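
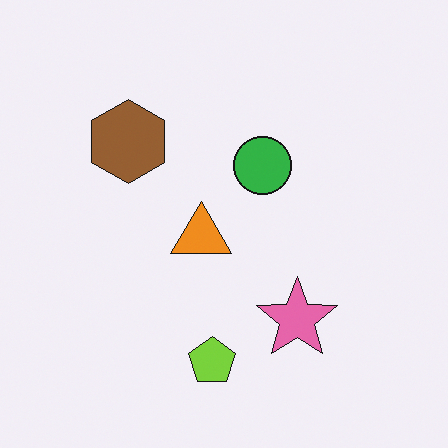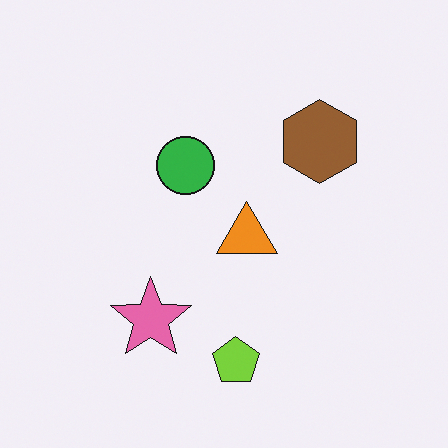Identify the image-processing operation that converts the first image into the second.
This is the original image flipped horizontally (left ↔ right).

The brown hexagon is in the top-left of the first image and the top-right of the second — shapes on opposite sides of the vertical midline have swapped in a mirror flip.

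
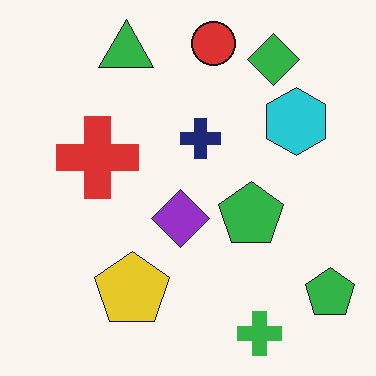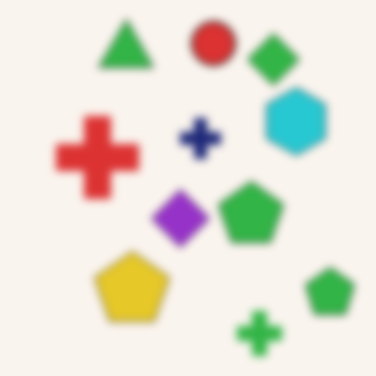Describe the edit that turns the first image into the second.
The second image is the first moderately blurred.

Shape edges and outlines are uniformly softened across the whole image.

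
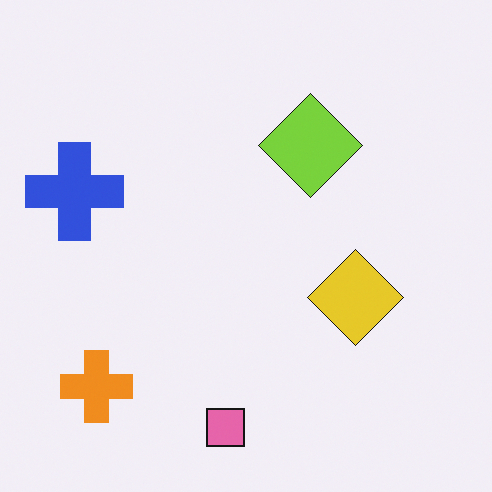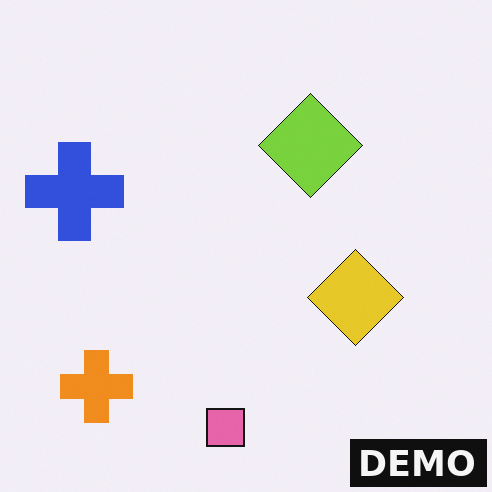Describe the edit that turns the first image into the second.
It was watermarked with the text "DEMO" in the lower-right corner.

A dark label reading "DEMO" appears in the lower-right corner.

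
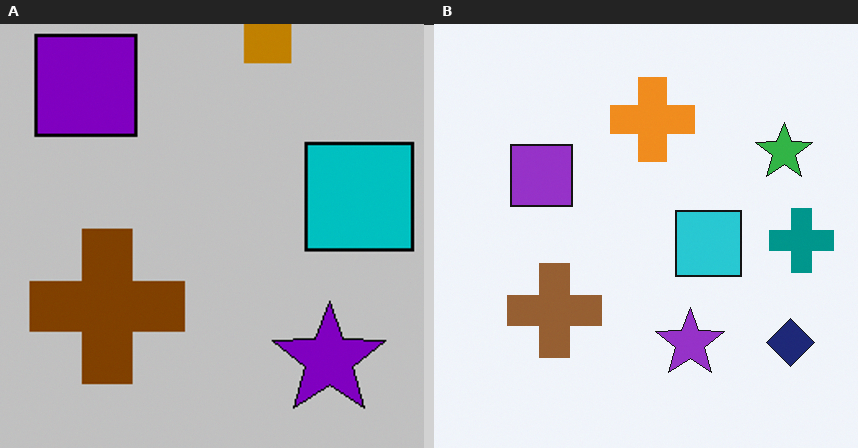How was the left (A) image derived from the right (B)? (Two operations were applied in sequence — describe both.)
This is the original image heavily posterized to just a handful of flat colors, then cropped tightly and scaled back up.

Each flat color has snapped to a coarser quantized level — most visibly, the near-white background has dropped to a flat grey. The visible shapes are larger and the field of view is narrower; shapes near the original edges may be partly or wholly outside the frame — a crop-and-rescale.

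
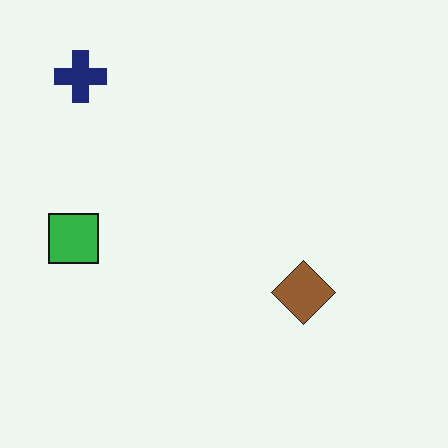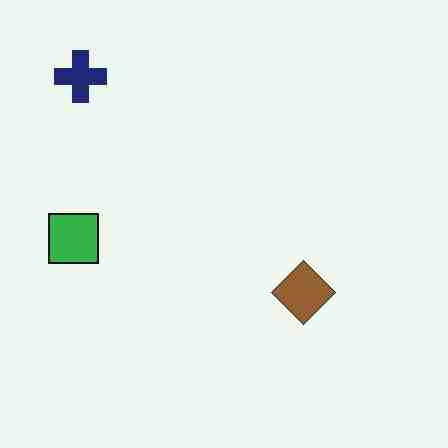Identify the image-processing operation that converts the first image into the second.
This is the original image heavily JPEG-compressed with obvious blocking artifacts.

Blocky 8×8 compression artifacts appear around shape edges and the flat background shows ringing — characteristic JPEG degradation.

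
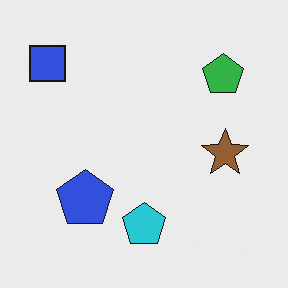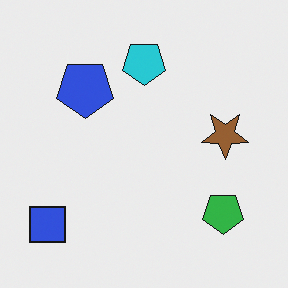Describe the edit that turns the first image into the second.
This is the original image flipped vertically (top ↔ bottom).

The cyan pentagon is in the bottom of the first image and the top of the second — shapes on opposite sides of the horizontal midline have swapped in a mirror flip.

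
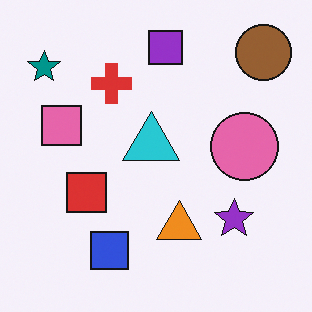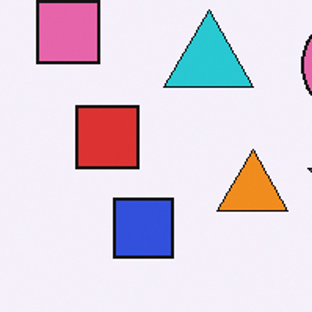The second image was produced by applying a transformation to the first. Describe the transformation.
Cropped to a modestly smaller region and rescaled.

The visible shapes are larger and the field of view is narrower; shapes near the original edges may be partly or wholly outside the frame — a crop-and-rescale.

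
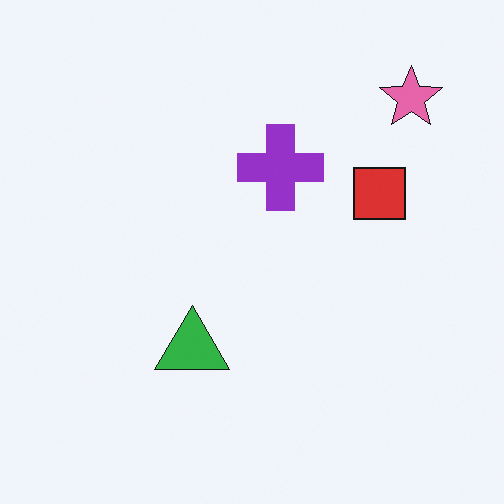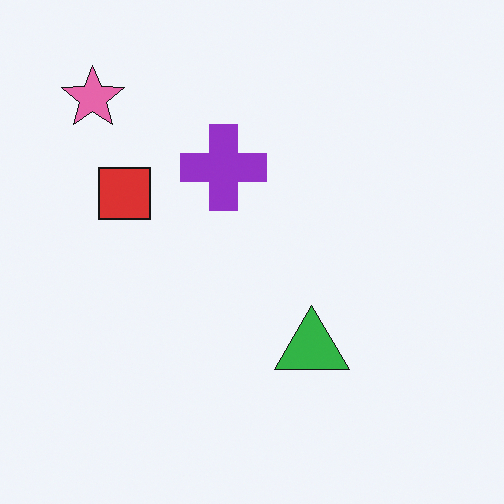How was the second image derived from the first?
Flipped horizontally (left ↔ right).

The pink star is in the top-right of the first image and the top-left of the second — shapes on opposite sides of the vertical midline have swapped in a mirror flip.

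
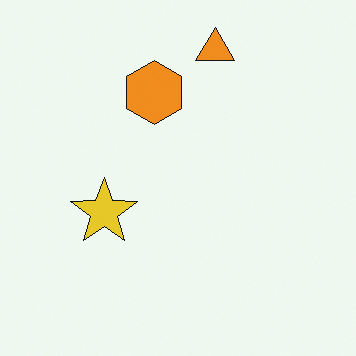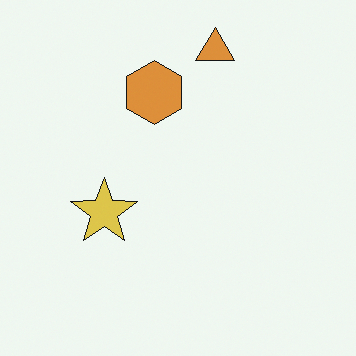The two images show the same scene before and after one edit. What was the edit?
This is the original image slightly desaturated.

All colors are more muted and greyish — a global saturation change.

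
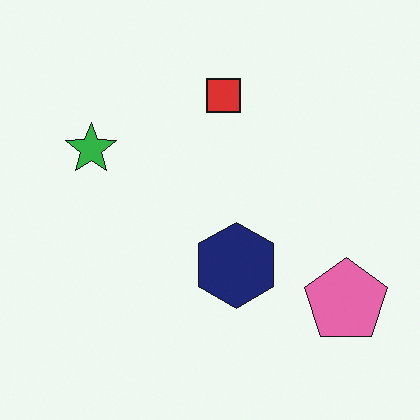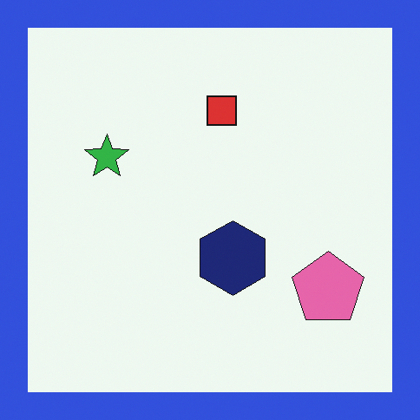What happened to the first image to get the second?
It was framed with a blue border.

A solid blue frame runs around the edge of the second image, with the content slightly shrunk inside it.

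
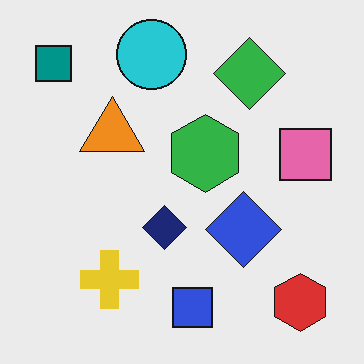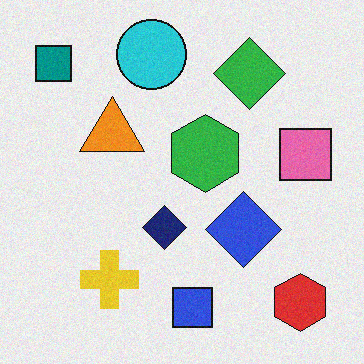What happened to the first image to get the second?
The second image is the first degraded with a light layer of grain.

Random speckle covers the whole image, including the flat background.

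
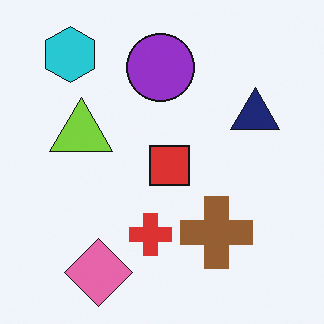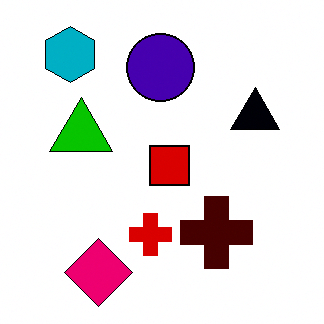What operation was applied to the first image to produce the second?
The transformation is: boosted in contrast.

Tones are pushed away from mid-grey across the whole image — a global contrast change.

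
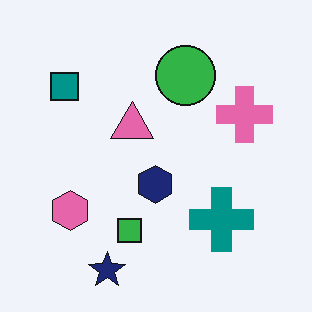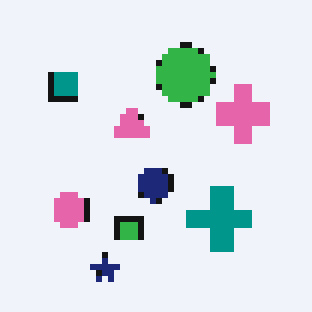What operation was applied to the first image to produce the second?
The image was pixelated into visible square blocks.

Shapes are reduced to large square blocks; fine edges and outlines are lost — a downscale-then-upscale (mosaic) effect.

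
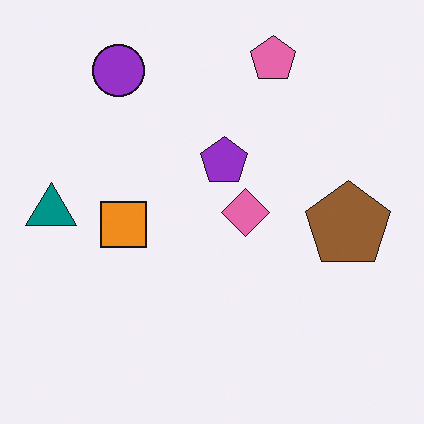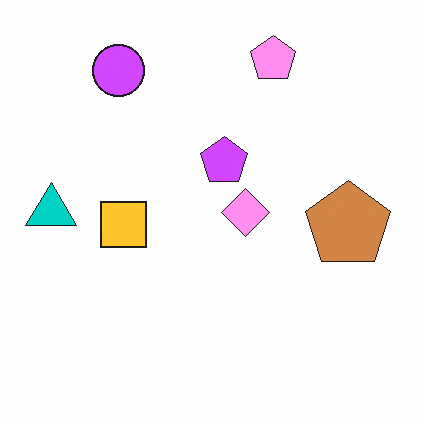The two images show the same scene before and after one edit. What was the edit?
This is the original image noticeably brightened.

Every pixel — background and shapes alike — is uniformly brightened.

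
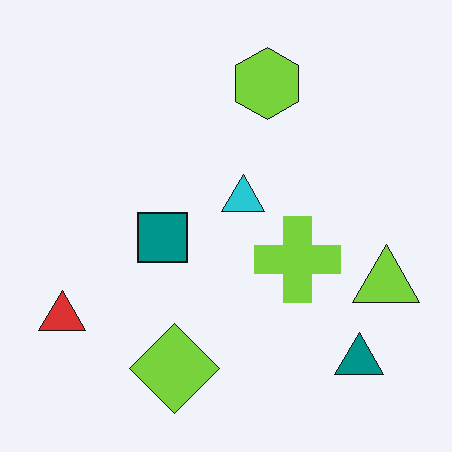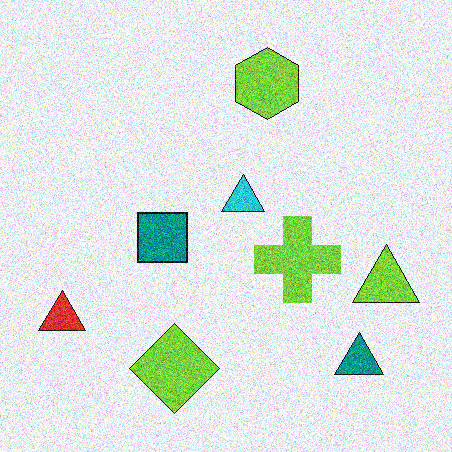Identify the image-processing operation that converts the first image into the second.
Degraded with a thick layer of grain.

Random speckle covers the whole image, including the flat background.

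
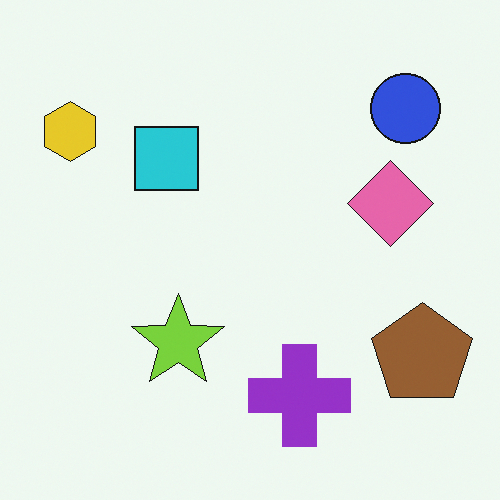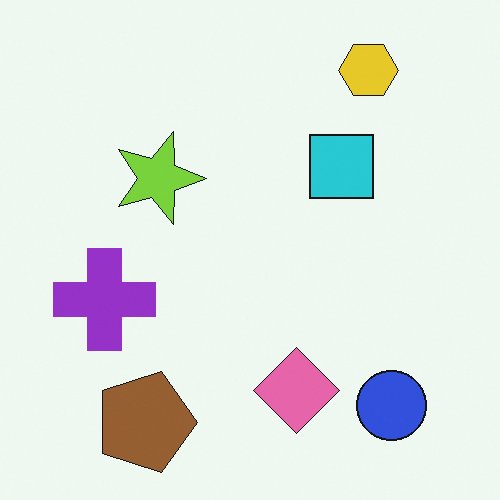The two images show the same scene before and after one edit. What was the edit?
It was rotated 90° clockwise.

The yellow hexagon sits in the top-left of the first image and the top-right of the second — consistent with a whole-image 90° clockwise rotation.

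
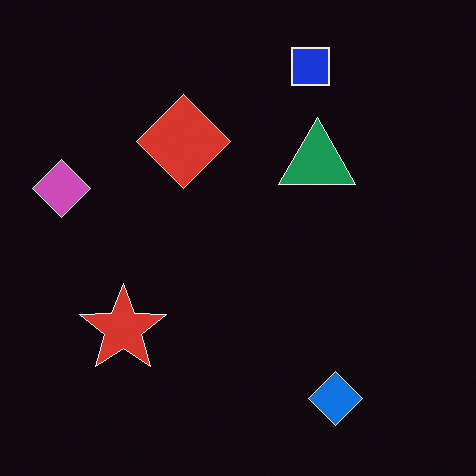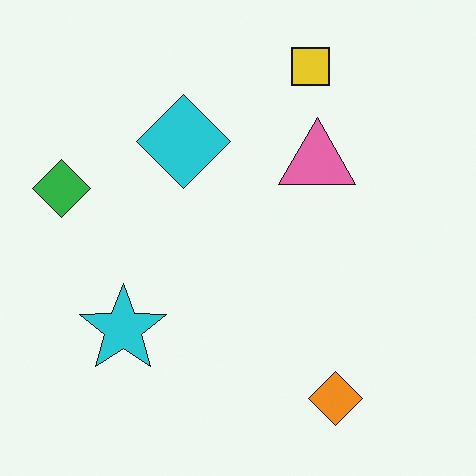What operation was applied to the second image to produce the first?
It was color-inverted (negative).

The light background has become dark and every shape's color is its complement — a photographic negative.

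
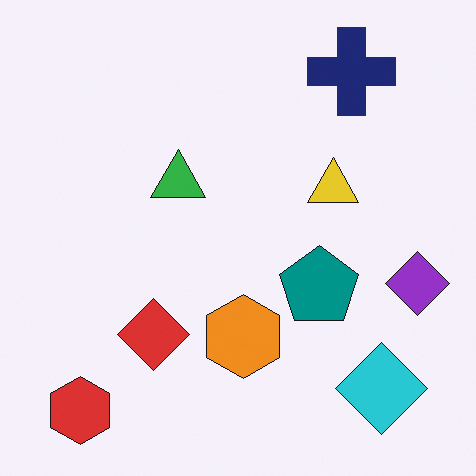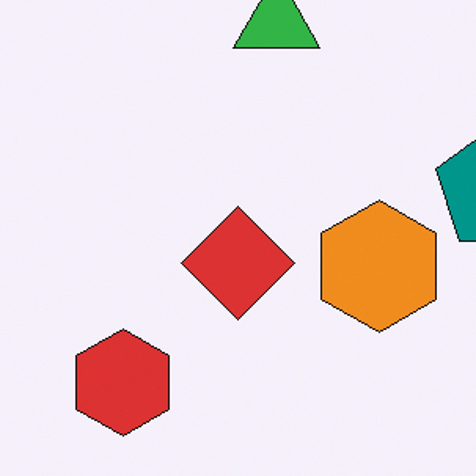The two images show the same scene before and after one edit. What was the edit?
Cropped slightly and scaled back up.

The visible shapes are larger and the field of view is narrower; shapes near the original edges may be partly or wholly outside the frame — a crop-and-rescale.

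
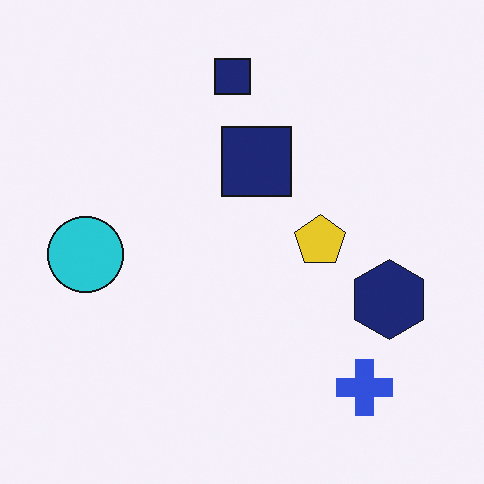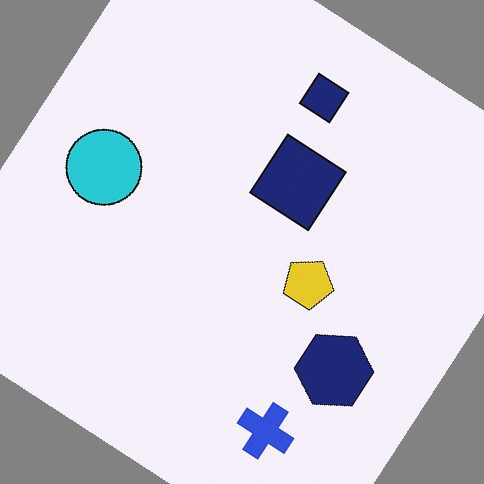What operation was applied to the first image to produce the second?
Rotated clockwise by a large amount — several tens of degrees.

Every shape is tilted by the same angle and the image corners show triangular fill wedges — a whole-image rotation by a non-right angle.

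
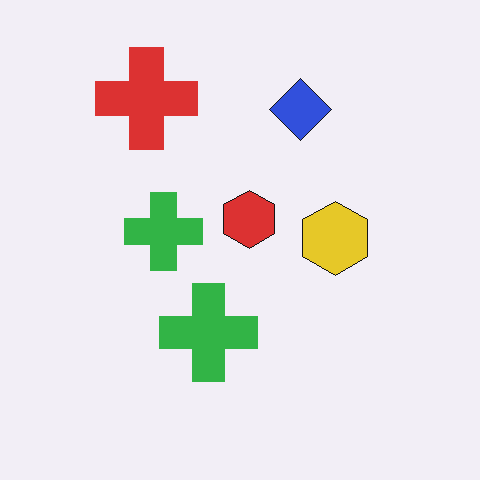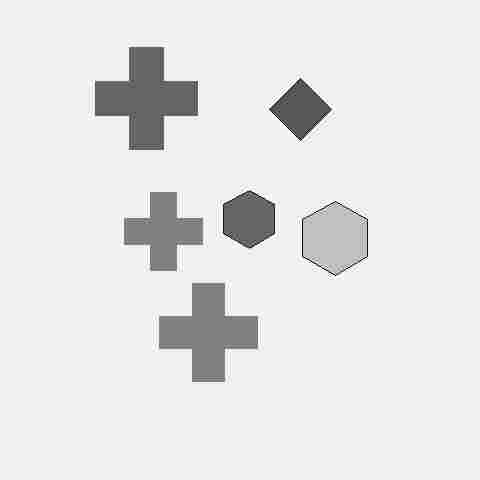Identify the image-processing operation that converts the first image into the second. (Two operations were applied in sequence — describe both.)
The image was converted to grayscale, then heavily JPEG-compressed with obvious blocking artifacts.

All color is removed — every shape is now a shade of grey. Blocky 8×8 compression artifacts appear around shape edges and the flat background shows ringing — characteristic JPEG degradation.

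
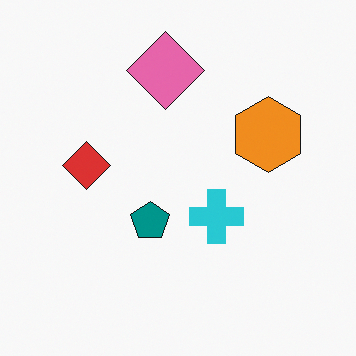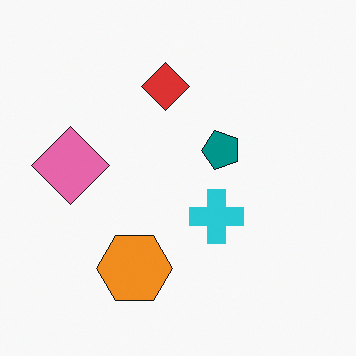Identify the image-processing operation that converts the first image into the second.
This is the original image transposed (reflected across the top-left ↔ bottom-right diagonal).

Shapes have swapped their row and column positions — what was in the top-right is now in the bottom-left — a diagonal reflection.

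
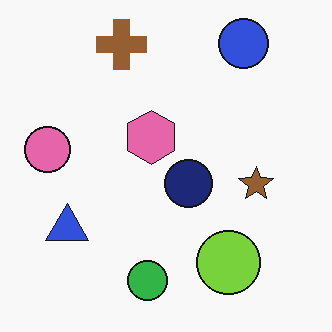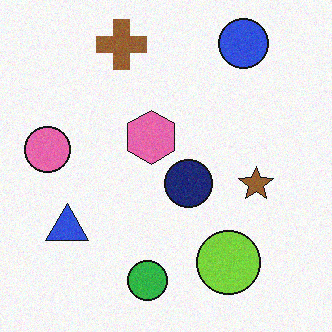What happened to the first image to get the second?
The transformation is: degraded with light additive noise.

Random speckle covers the whole image, including the flat background.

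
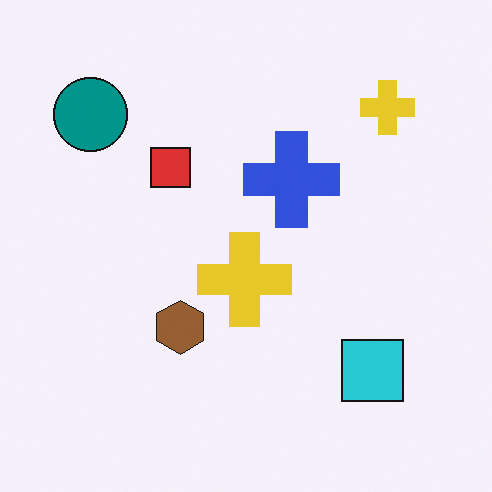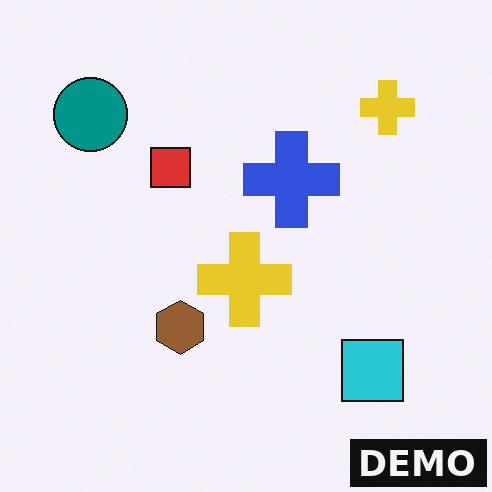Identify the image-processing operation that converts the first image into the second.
The second image is the first watermarked with the text "DEMO" in the lower-right corner.

A dark label reading "DEMO" appears in the lower-right corner.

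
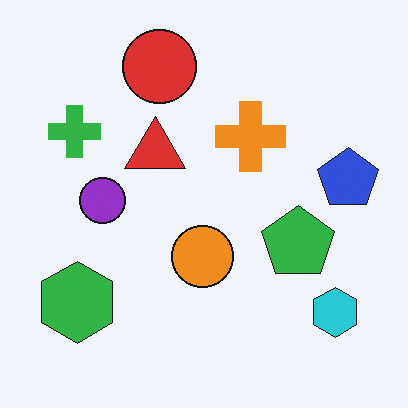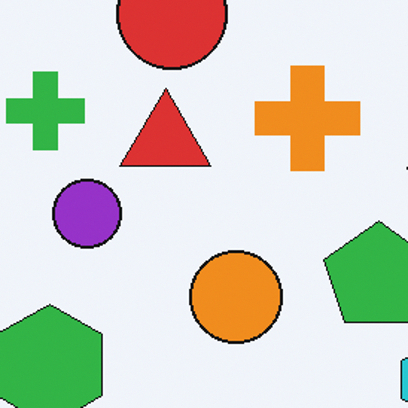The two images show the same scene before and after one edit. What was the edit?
This is the original image cropped slightly and scaled back up.

The visible shapes are larger and the field of view is narrower; shapes near the original edges may be partly or wholly outside the frame — a crop-and-rescale.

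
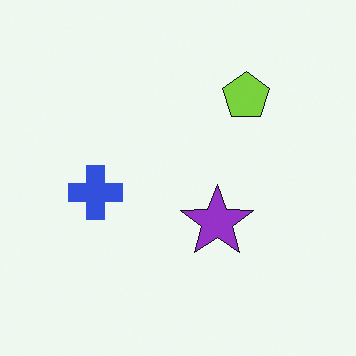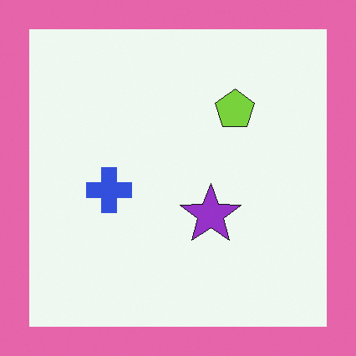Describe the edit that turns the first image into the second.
This is the original image framed with a pink border.

A solid pink frame runs around the edge of the second image, with the content slightly shrunk inside it.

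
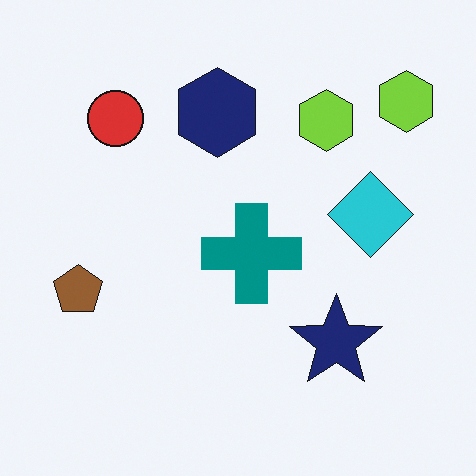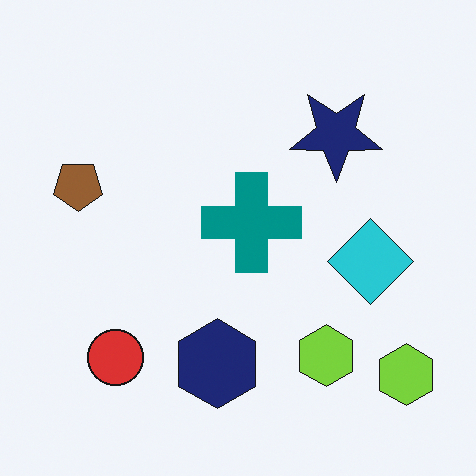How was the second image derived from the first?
Flipped vertically (top ↔ bottom).

The navy hexagon is in the top of the first image and the bottom of the second — shapes on opposite sides of the horizontal midline have swapped in a mirror flip.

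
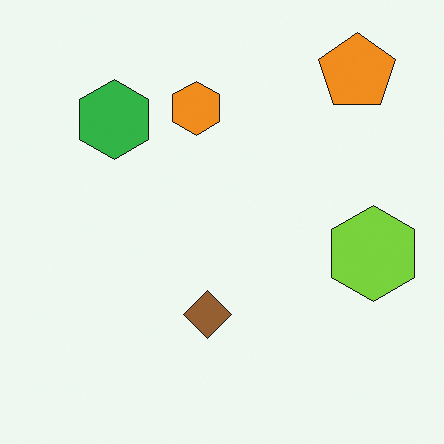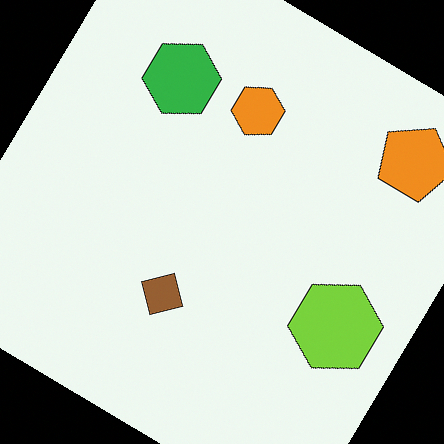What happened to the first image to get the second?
The image was rotated clockwise by a large amount — several tens of degrees.

Every shape is tilted by the same angle and the image corners show triangular fill wedges — a whole-image rotation by a non-right angle.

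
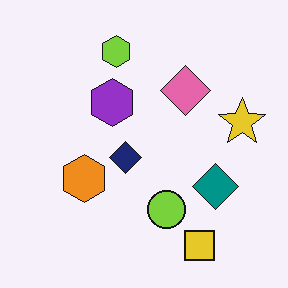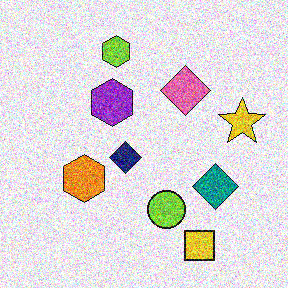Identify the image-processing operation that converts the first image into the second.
The image was degraded with a thick layer of grain.

Random speckle covers the whole image, including the flat background.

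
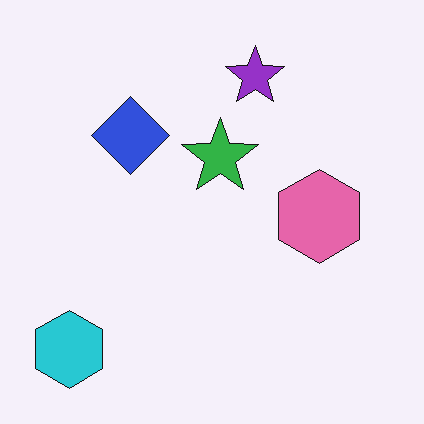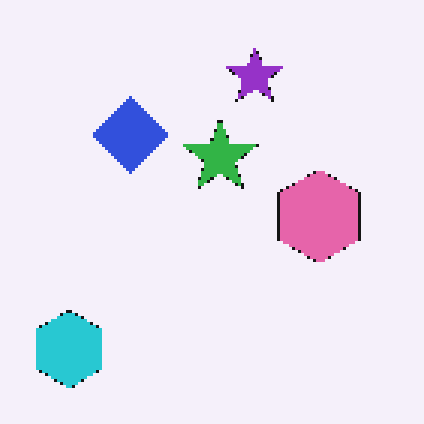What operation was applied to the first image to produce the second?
Mildly pixelated.

Shapes are reduced to large square blocks; fine edges and outlines are lost — a downscale-then-upscale (mosaic) effect.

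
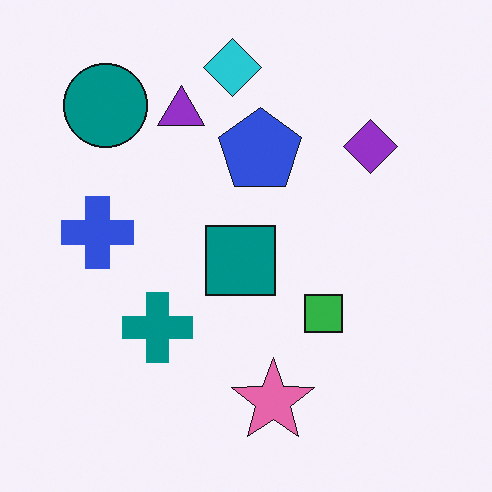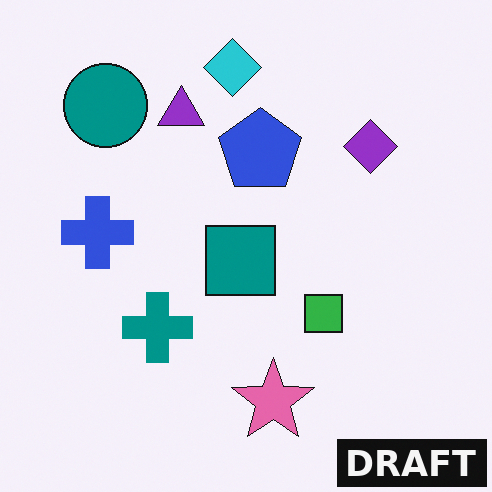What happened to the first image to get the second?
The second image is the first watermarked with the text "DRAFT" in the lower-right corner.

A dark label reading "DRAFT" appears in the lower-right corner.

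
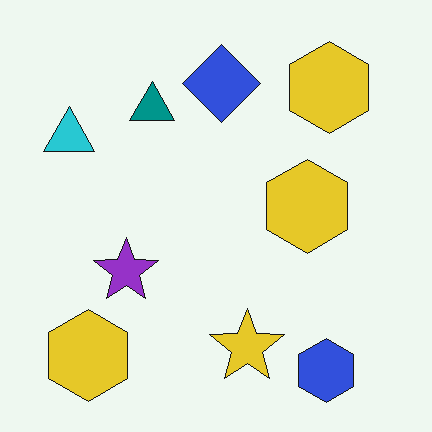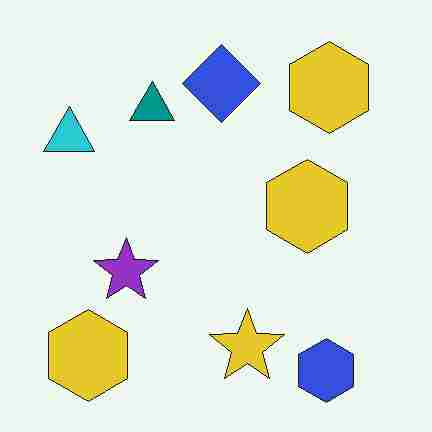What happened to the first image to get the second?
The transformation is: heavily JPEG-compressed with obvious blocking artifacts.

Blocky 8×8 compression artifacts appear around shape edges and the flat background shows ringing — characteristic JPEG degradation.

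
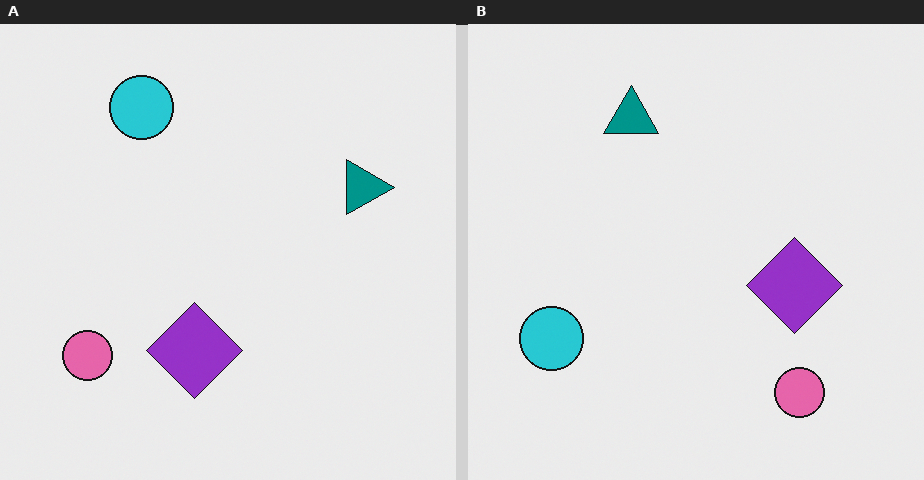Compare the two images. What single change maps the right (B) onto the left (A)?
It was rotated 90° clockwise.

The pink circle sits in the bottom-right of the right (B) image and the bottom-left of the left (A) — consistent with a whole-image 90° clockwise rotation.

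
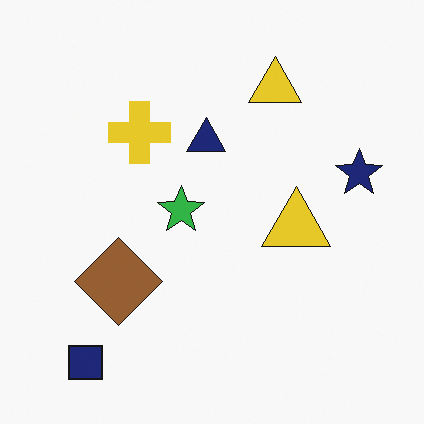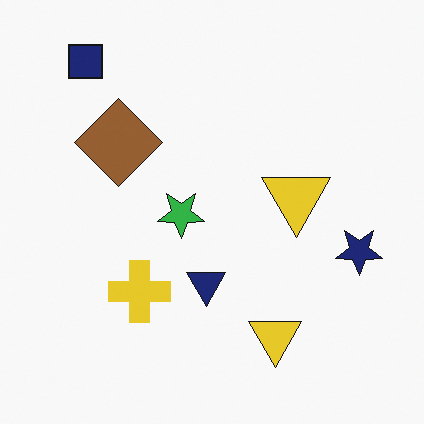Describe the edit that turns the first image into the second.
Flipped vertically (top ↔ bottom).

The navy square is in the bottom-left of the first image and the top-left of the second — shapes on opposite sides of the horizontal midline have swapped in a mirror flip.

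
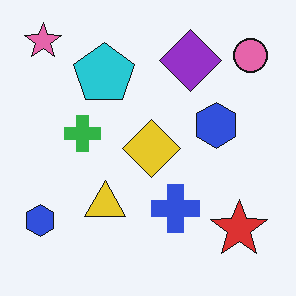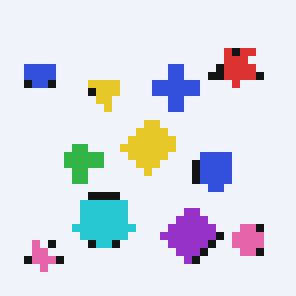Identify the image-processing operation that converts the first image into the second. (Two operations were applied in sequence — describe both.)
The transformation is: flipped vertically (top ↔ bottom), then pixelated into visible square blocks.

The pink star is in the top-left of the first image and the bottom-left of the second — shapes on opposite sides of the horizontal midline have swapped in a mirror flip. Shapes are reduced to large square blocks; fine edges and outlines are lost — a downscale-then-upscale (mosaic) effect.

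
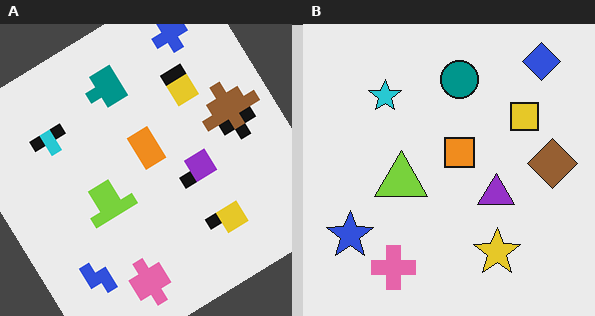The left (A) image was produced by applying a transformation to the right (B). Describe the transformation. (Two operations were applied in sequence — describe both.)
It was heavily pixelated into large blocks, then rotated counter-clockwise by a large amount — several tens of degrees.

Shapes are reduced to large square blocks; fine edges and outlines are lost — a downscale-then-upscale (mosaic) effect. Every shape is tilted by the same angle and the image corners show triangular fill wedges — a whole-image rotation by a non-right angle.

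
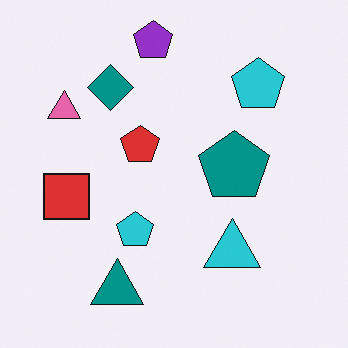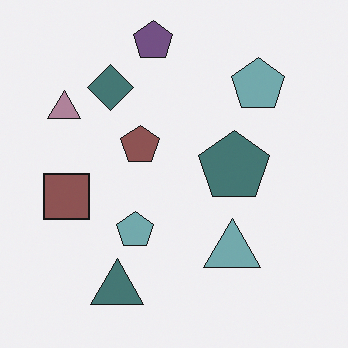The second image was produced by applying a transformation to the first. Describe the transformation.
The transformation is: made much more muted (saturation change).

All colors are more muted and greyish — a global saturation change.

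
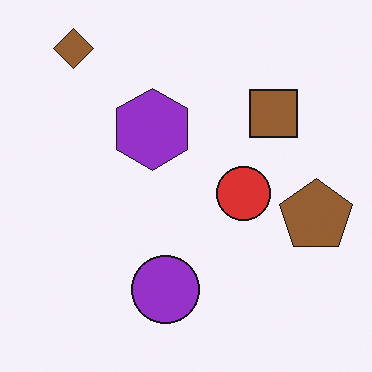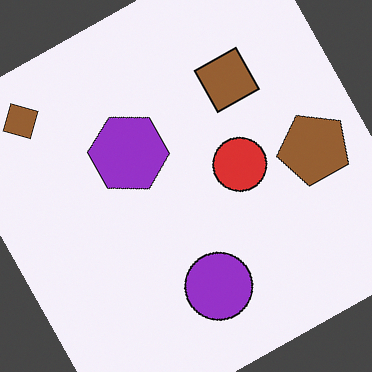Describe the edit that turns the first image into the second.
The second image is the first rotated counter-clockwise by a moderate amount.

Every shape is tilted by the same angle and the image corners show triangular fill wedges — a whole-image rotation by a non-right angle.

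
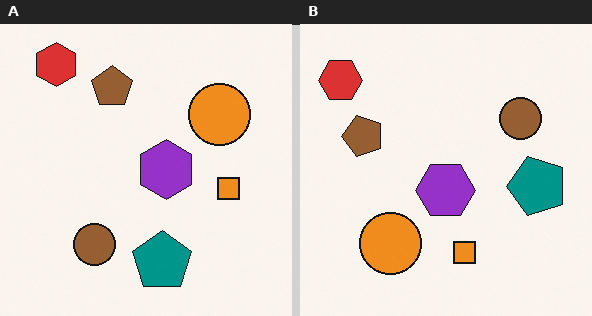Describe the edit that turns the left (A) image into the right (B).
The transformation is: transposed (reflected across the top-left ↔ bottom-right diagonal).

Shapes have swapped their row and column positions — what was in the top-right is now in the bottom-left — a diagonal reflection.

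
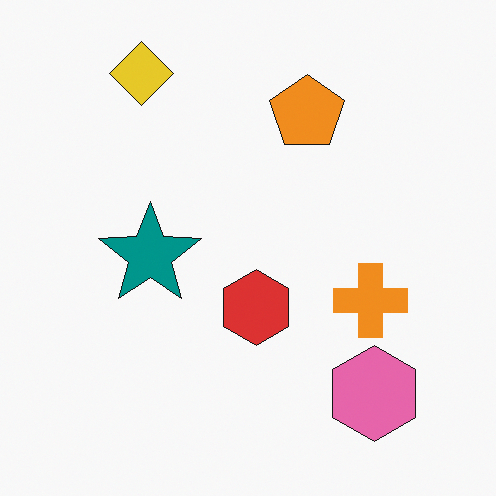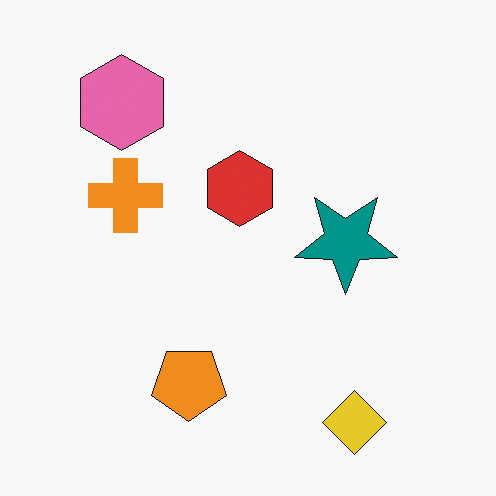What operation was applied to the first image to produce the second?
Rotated 180°.

The yellow diamond sits in the top-left of the first image and the bottom-right of the second — consistent with a whole-image 180° rotation.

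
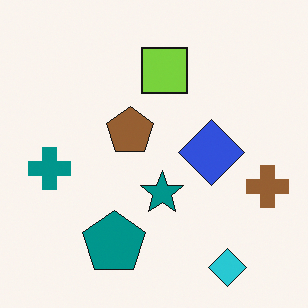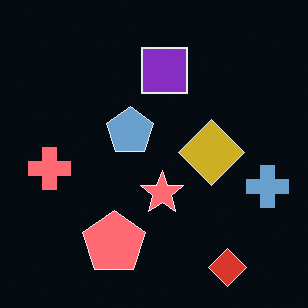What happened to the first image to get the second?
This is the original image color-inverted (negative).

The light background has become dark and every shape's color is its complement — a photographic negative.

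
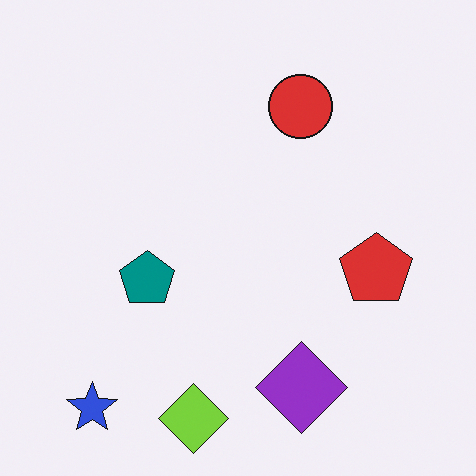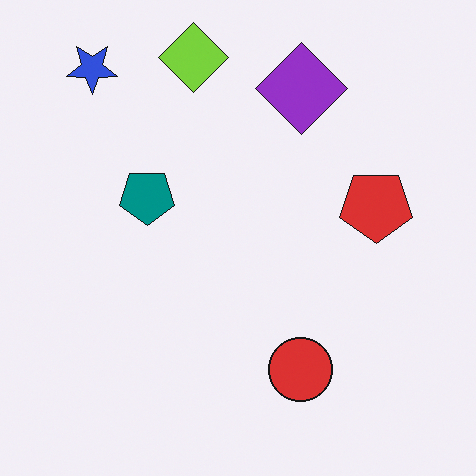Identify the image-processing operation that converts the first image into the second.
This is the original image flipped vertically (top ↔ bottom).

The lime diamond is in the bottom of the first image and the top of the second — shapes on opposite sides of the horizontal midline have swapped in a mirror flip.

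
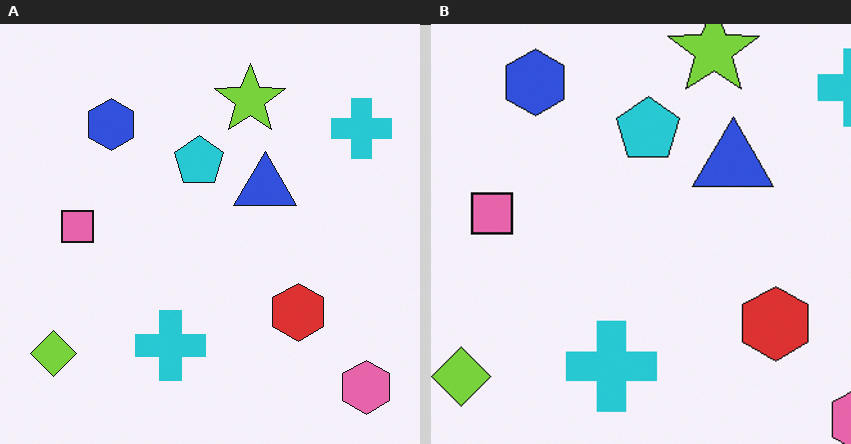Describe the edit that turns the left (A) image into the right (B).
The transformation is: cropped to a modestly smaller region and rescaled.

The visible shapes are larger and the field of view is narrower; shapes near the original edges may be partly or wholly outside the frame — a crop-and-rescale.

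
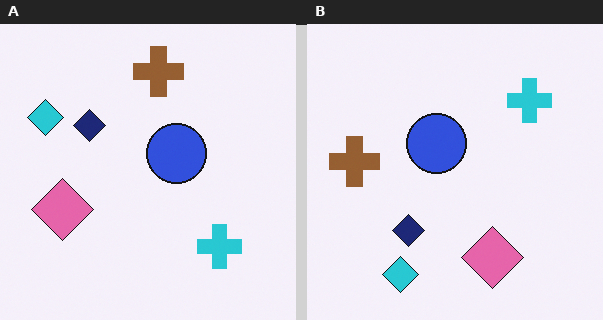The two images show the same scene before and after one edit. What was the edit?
This is the original image rotated 90° counter-clockwise.

The cyan diamond sits in the top-left of the left (A) image and the bottom-left of the right (B) — consistent with a whole-image 90° counter-clockwise rotation.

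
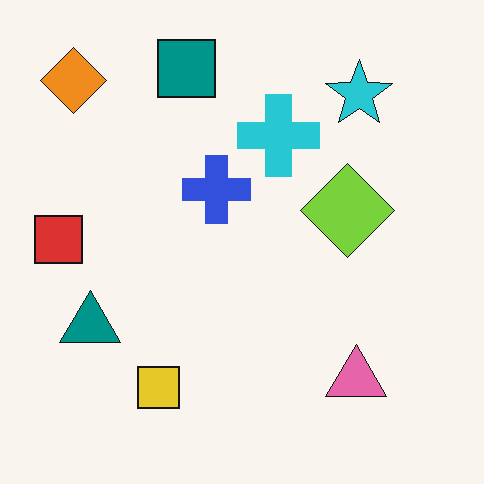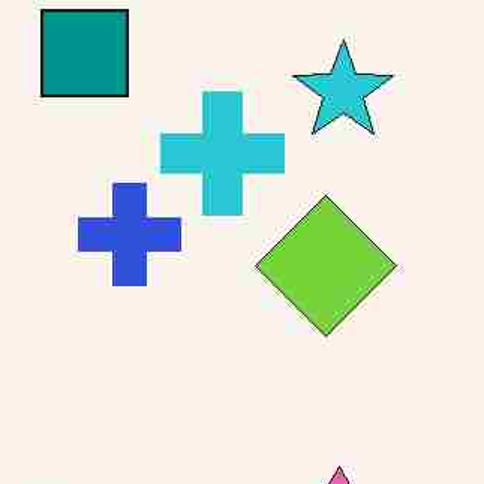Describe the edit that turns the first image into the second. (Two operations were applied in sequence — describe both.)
It was degraded with heavy JPEG compression, then cropped to a modestly smaller region and rescaled.

Blocky 8×8 compression artifacts appear around shape edges and the flat background shows ringing — characteristic JPEG degradation. The visible shapes are larger and the field of view is narrower; shapes near the original edges may be partly or wholly outside the frame — a crop-and-rescale.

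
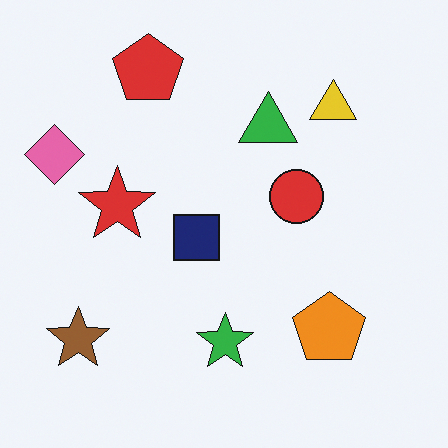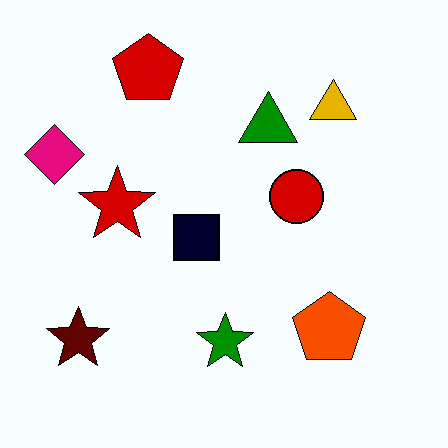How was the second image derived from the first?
Given much higher contrast.

Tones are pushed away from mid-grey across the whole image — a global contrast change.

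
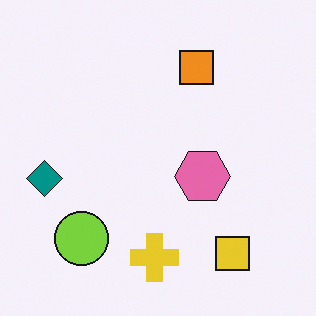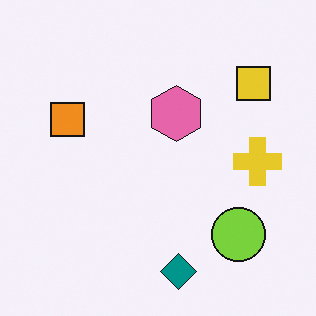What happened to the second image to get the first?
It was rotated 90° clockwise.

The yellow square sits in the top-right of the second image and the bottom-right of the first — consistent with a whole-image 90° clockwise rotation.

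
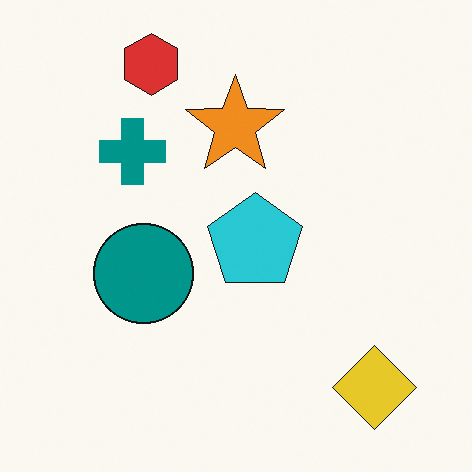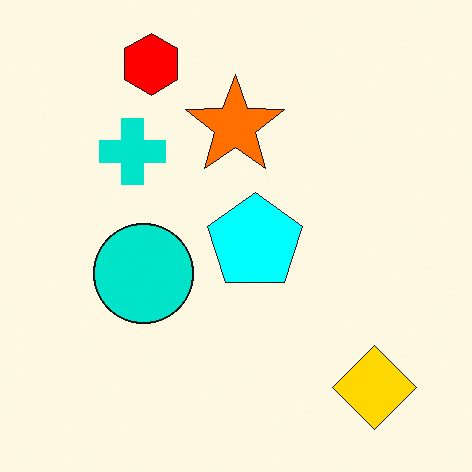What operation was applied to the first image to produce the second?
The second image is the first heavily oversaturated.

All colors are more vivid — a global saturation change.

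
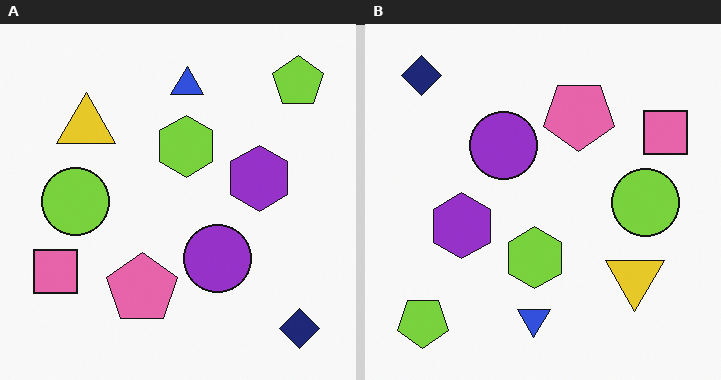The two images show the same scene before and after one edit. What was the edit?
The right (B) image is the left (A) rotated 180°.

The navy diamond sits in the bottom-right of the left (A) image and the top-left of the right (B) — consistent with a whole-image 180° rotation.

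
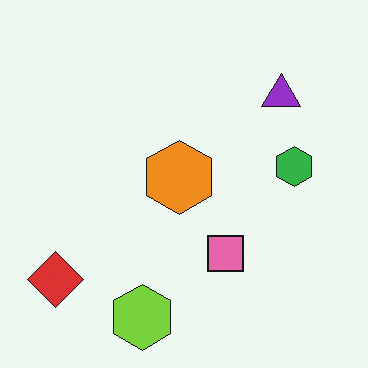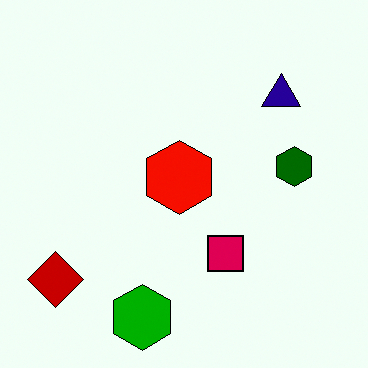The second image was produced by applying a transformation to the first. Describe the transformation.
It was given much higher contrast.

Tones are pushed away from mid-grey across the whole image — a global contrast change.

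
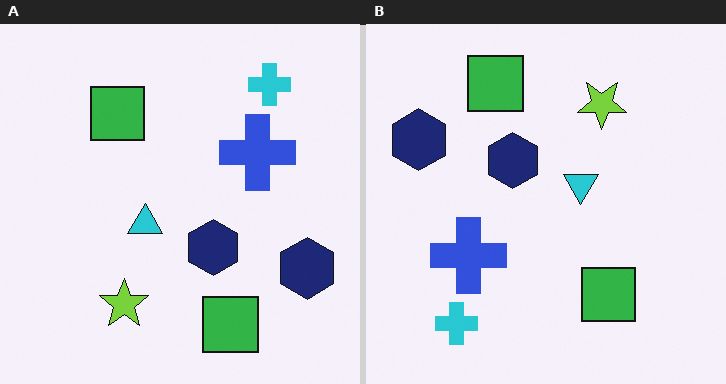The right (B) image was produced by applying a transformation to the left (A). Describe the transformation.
Rotated 180°.

The cyan cross sits in the top-right of the left (A) image and the bottom-left of the right (B) — consistent with a whole-image 180° rotation.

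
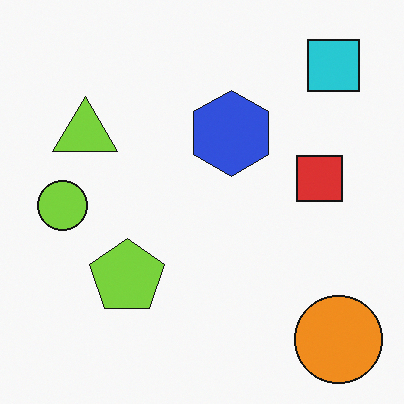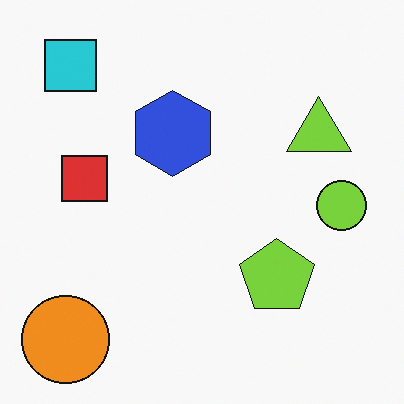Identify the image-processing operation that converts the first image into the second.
The image was flipped horizontally (left ↔ right).

The lime circle is in the left of the first image and the right of the second — shapes on opposite sides of the vertical midline have swapped in a mirror flip.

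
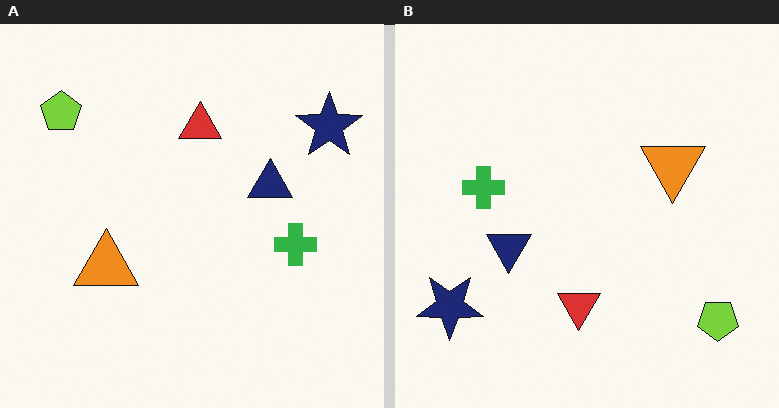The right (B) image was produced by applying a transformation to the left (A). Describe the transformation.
The image was rotated 180°.

The lime pentagon sits in the top-left of the left (A) image and the bottom-right of the right (B) — consistent with a whole-image 180° rotation.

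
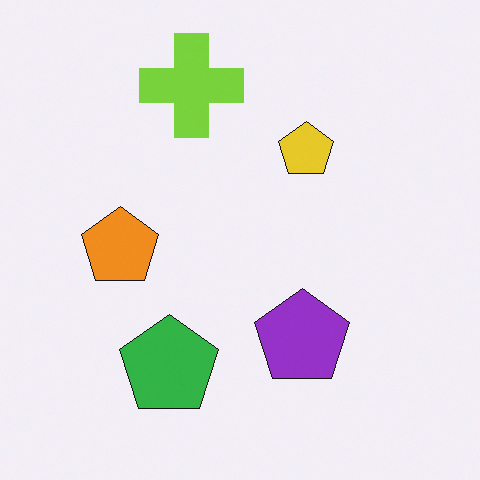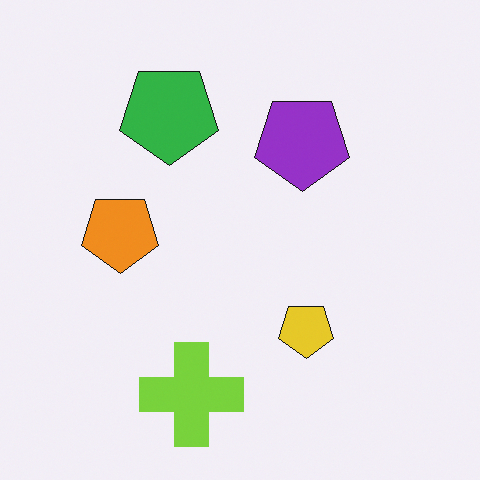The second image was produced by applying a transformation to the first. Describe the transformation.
Flipped vertically (top ↔ bottom).

The lime cross is in the top of the first image and the bottom of the second — shapes on opposite sides of the horizontal midline have swapped in a mirror flip.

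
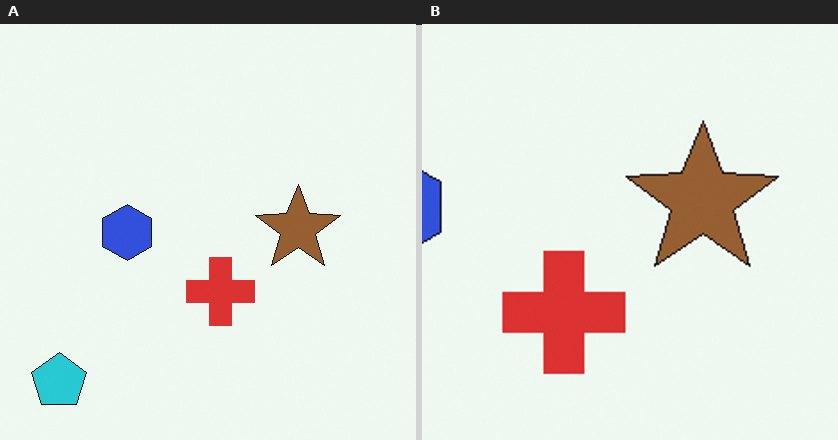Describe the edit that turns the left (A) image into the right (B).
This is the original image cropped tightly and scaled back up.

The visible shapes are larger and the field of view is narrower; shapes near the original edges may be partly or wholly outside the frame — a crop-and-rescale.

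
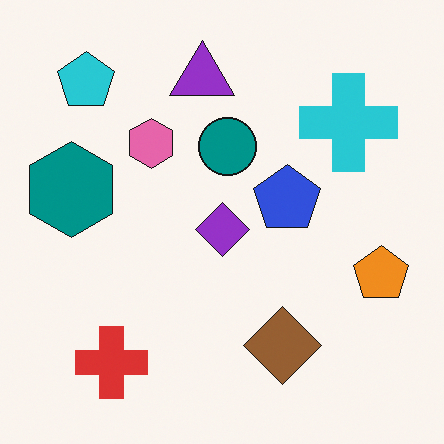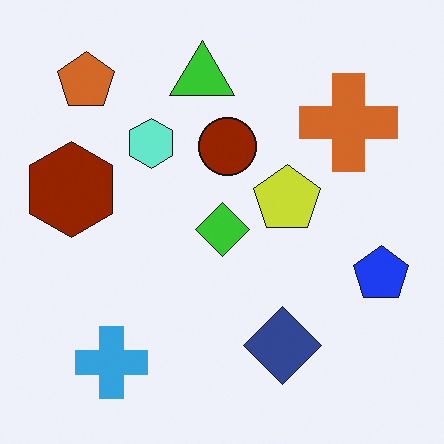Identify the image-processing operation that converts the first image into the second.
It was hue-shifted by a large amount.

Every shape's color has rotated by the same amount around the hue wheel — a uniform hue shift.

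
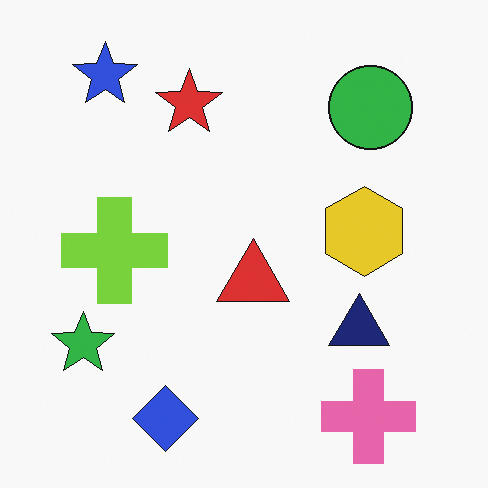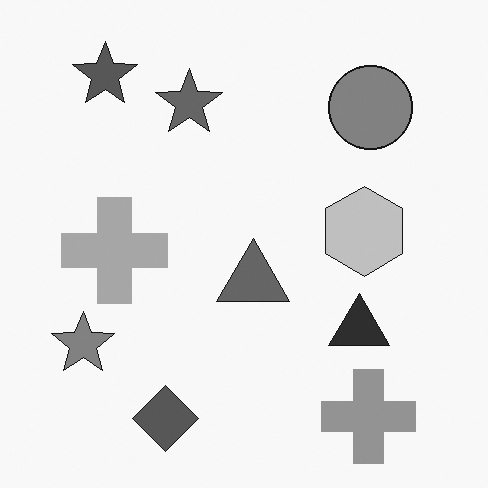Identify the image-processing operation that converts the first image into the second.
This is the original image converted to grayscale.

All color is removed — every shape is now a shade of grey.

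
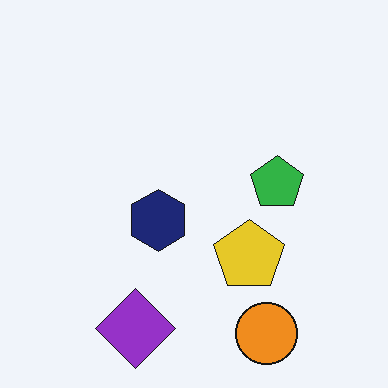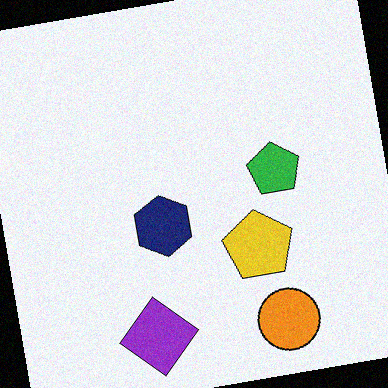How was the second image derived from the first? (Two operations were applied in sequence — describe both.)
Rotated counter-clockwise by a small amount, then degraded with subtle gaussian noise.

Every shape is tilted by the same angle and the image corners show triangular fill wedges — a whole-image rotation by a non-right angle. Random speckle covers the whole image, including the flat background.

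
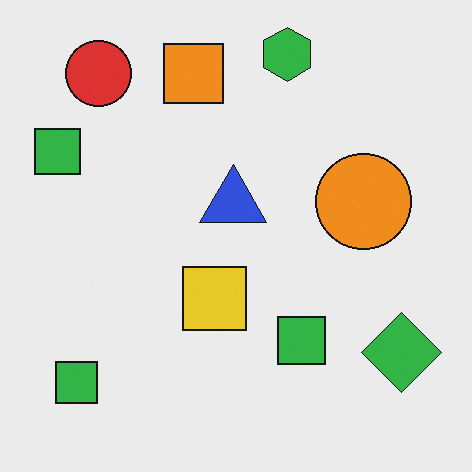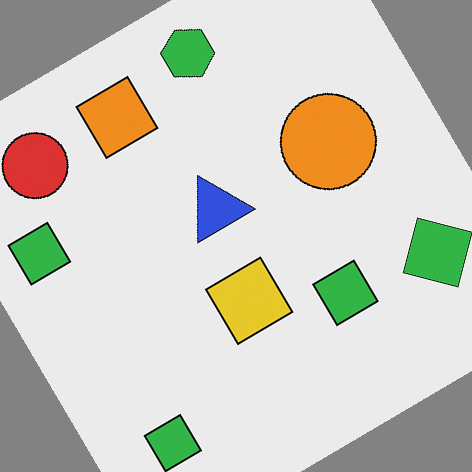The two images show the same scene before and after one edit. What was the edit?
Rotated counter-clockwise by a large amount — several tens of degrees.

Every shape is tilted by the same angle and the image corners show triangular fill wedges — a whole-image rotation by a non-right angle.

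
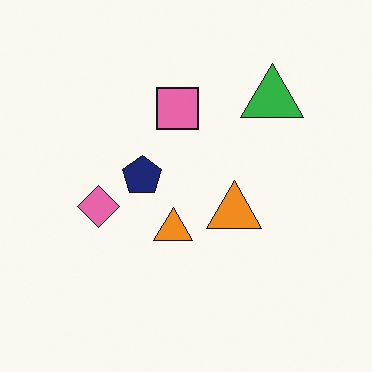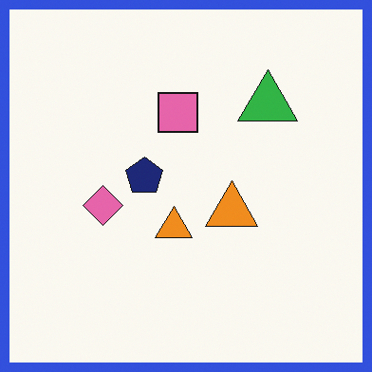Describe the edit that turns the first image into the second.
The image was framed with a blue border.

A solid blue frame runs around the edge of the second image, with the content slightly shrunk inside it.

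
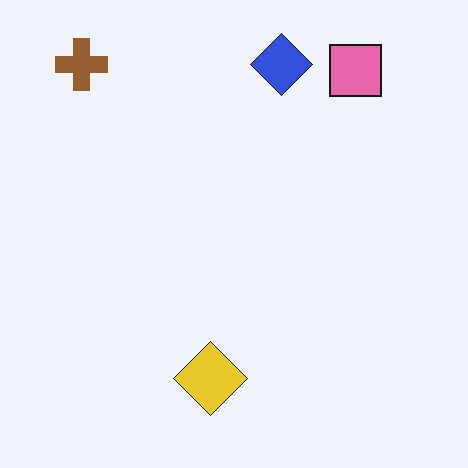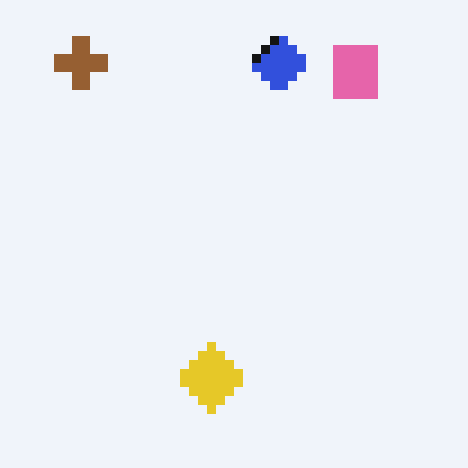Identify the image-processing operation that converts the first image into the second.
The image was coarsely pixelated.

Shapes are reduced to large square blocks; fine edges and outlines are lost — a downscale-then-upscale (mosaic) effect.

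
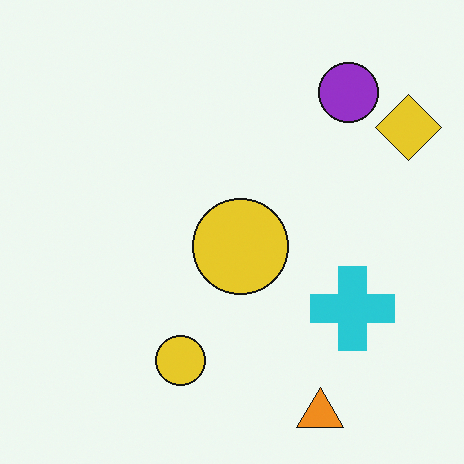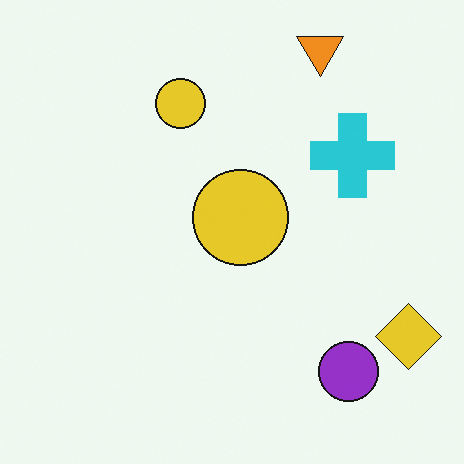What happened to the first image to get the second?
The image was flipped vertically (top ↔ bottom).

The orange triangle is in the bottom-right of the first image and the top-right of the second — shapes on opposite sides of the horizontal midline have swapped in a mirror flip.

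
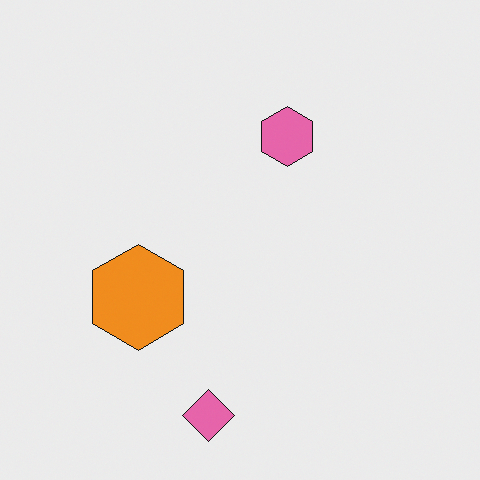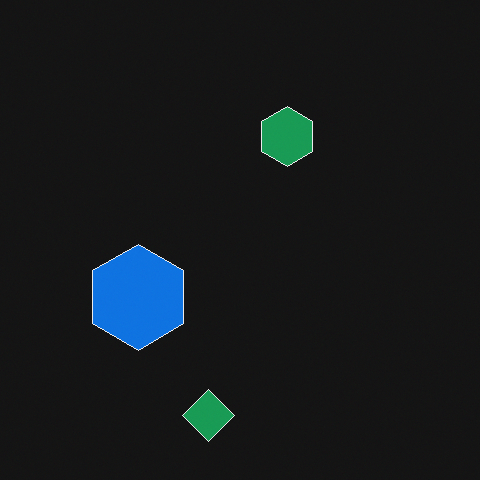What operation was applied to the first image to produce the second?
The transformation is: color-inverted (negative).

The light background has become dark and every shape's color is its complement — a photographic negative.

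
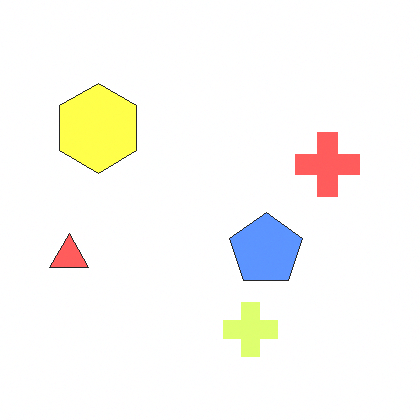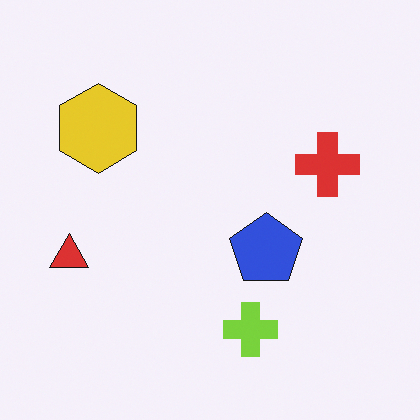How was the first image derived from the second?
Brightened a lot.

Every pixel — background and shapes alike — is uniformly brightened.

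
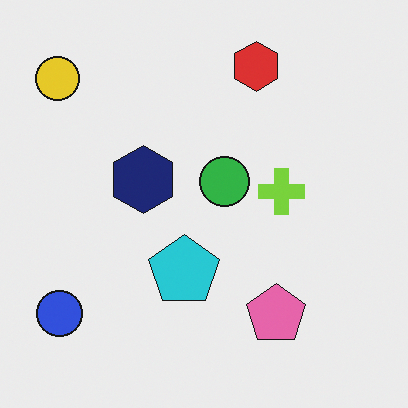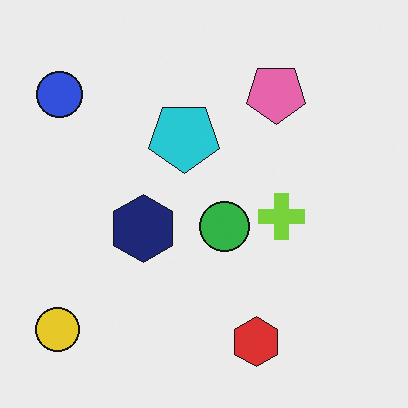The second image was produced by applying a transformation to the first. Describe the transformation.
The second image is the first flipped vertically (top ↔ bottom).

The red hexagon is in the top of the first image and the bottom of the second — shapes on opposite sides of the horizontal midline have swapped in a mirror flip.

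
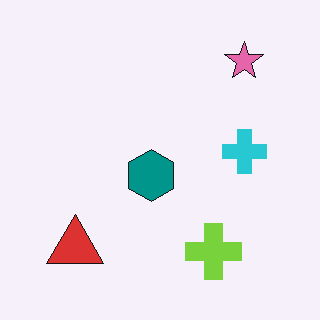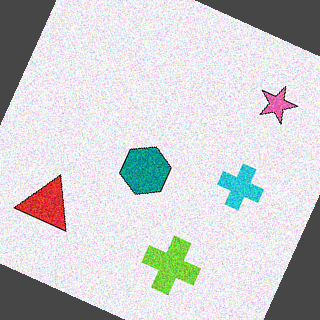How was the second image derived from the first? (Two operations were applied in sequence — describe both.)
The second image is the first degraded with moderate additive noise, then rotated clockwise by a moderate amount.

Random speckle covers the whole image, including the flat background. Every shape is tilted by the same angle and the image corners show triangular fill wedges — a whole-image rotation by a non-right angle.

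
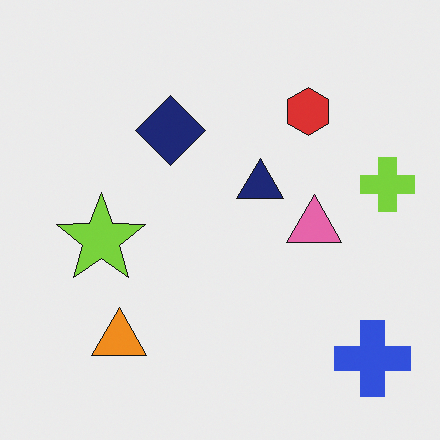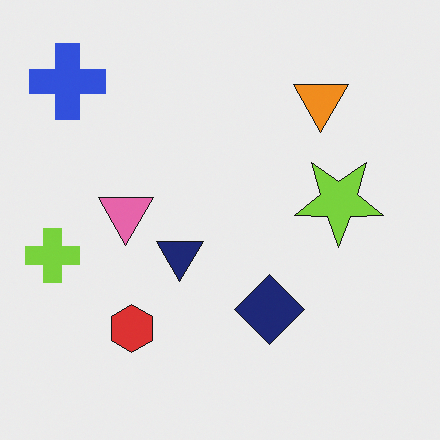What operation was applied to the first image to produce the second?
The image was rotated 180°.

The blue cross sits in the bottom-right of the first image and the top-left of the second — consistent with a whole-image 180° rotation.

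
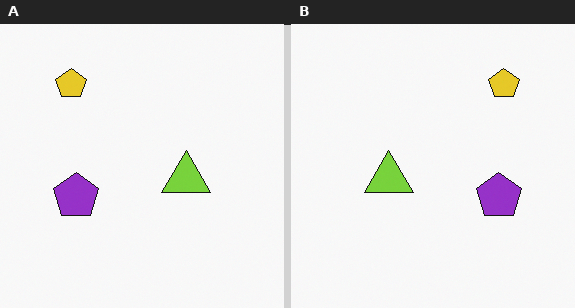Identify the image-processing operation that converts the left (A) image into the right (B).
It was flipped horizontally (left ↔ right).

The yellow pentagon is in the top-left of the left (A) image and the top-right of the right (B) — shapes on opposite sides of the vertical midline have swapped in a mirror flip.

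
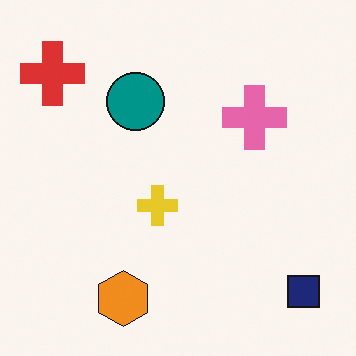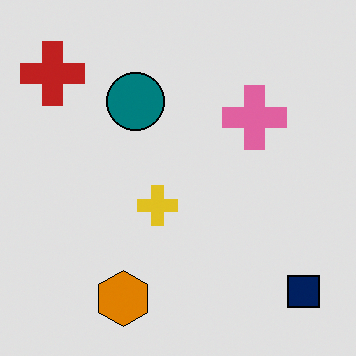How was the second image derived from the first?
The transformation is: posterized to a reduced palette.

Each flat color has snapped to a coarser quantized level — most visibly, the near-white background has dropped to a flat grey.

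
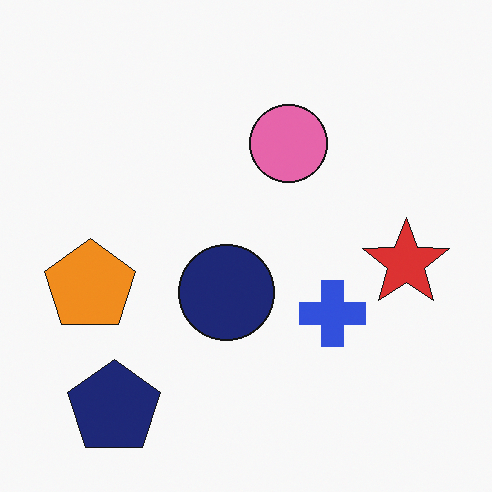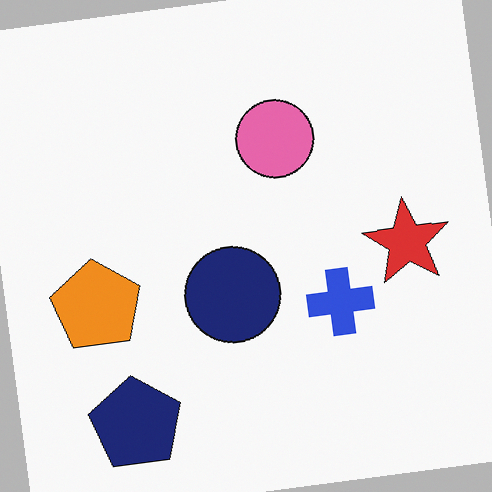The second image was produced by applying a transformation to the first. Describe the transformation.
The image was rotated counter-clockwise by a slight angle.

Every shape is tilted by the same angle and the image corners show triangular fill wedges — a whole-image rotation by a non-right angle.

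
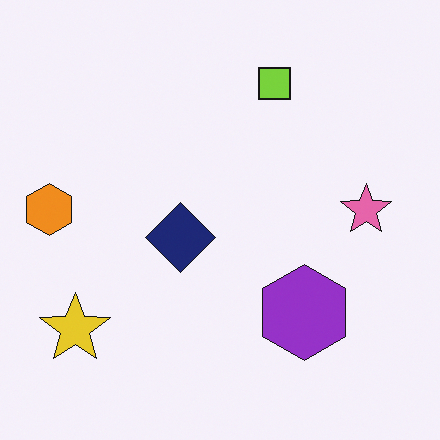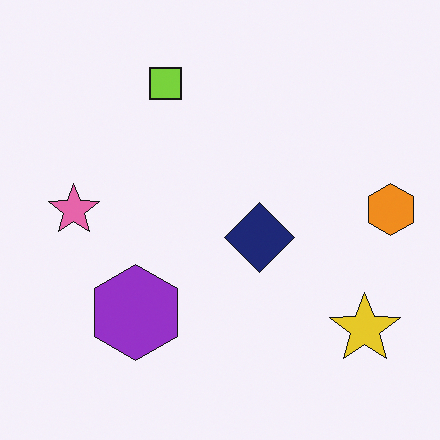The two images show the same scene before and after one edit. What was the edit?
It was flipped horizontally (left ↔ right).

The orange hexagon is in the left of the first image and the right of the second — shapes on opposite sides of the vertical midline have swapped in a mirror flip.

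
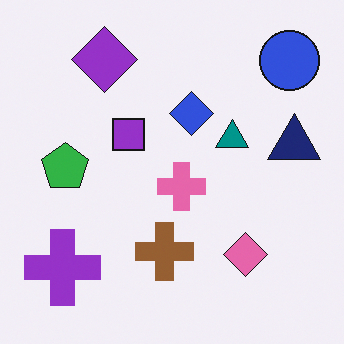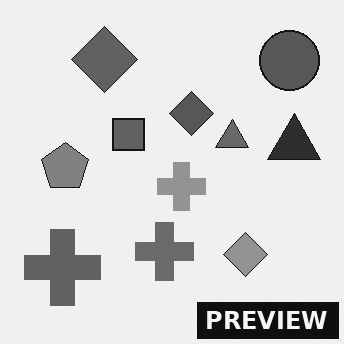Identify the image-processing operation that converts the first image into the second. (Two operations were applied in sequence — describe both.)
Converted to grayscale, then watermarked with the text "PREVIEW" in the lower-right corner.

All color is removed — every shape is now a shade of grey. A dark label reading "PREVIEW" appears in the lower-right corner.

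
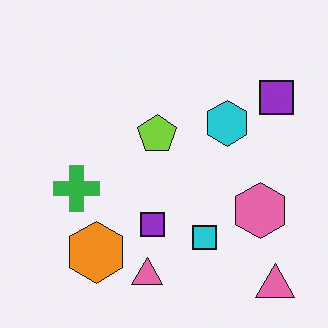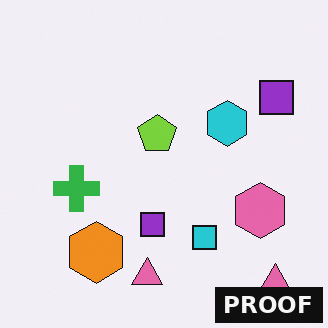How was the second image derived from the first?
This is the original image watermarked with the text "PROOF" in the lower-right corner.

A dark label reading "PROOF" appears in the lower-right corner.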